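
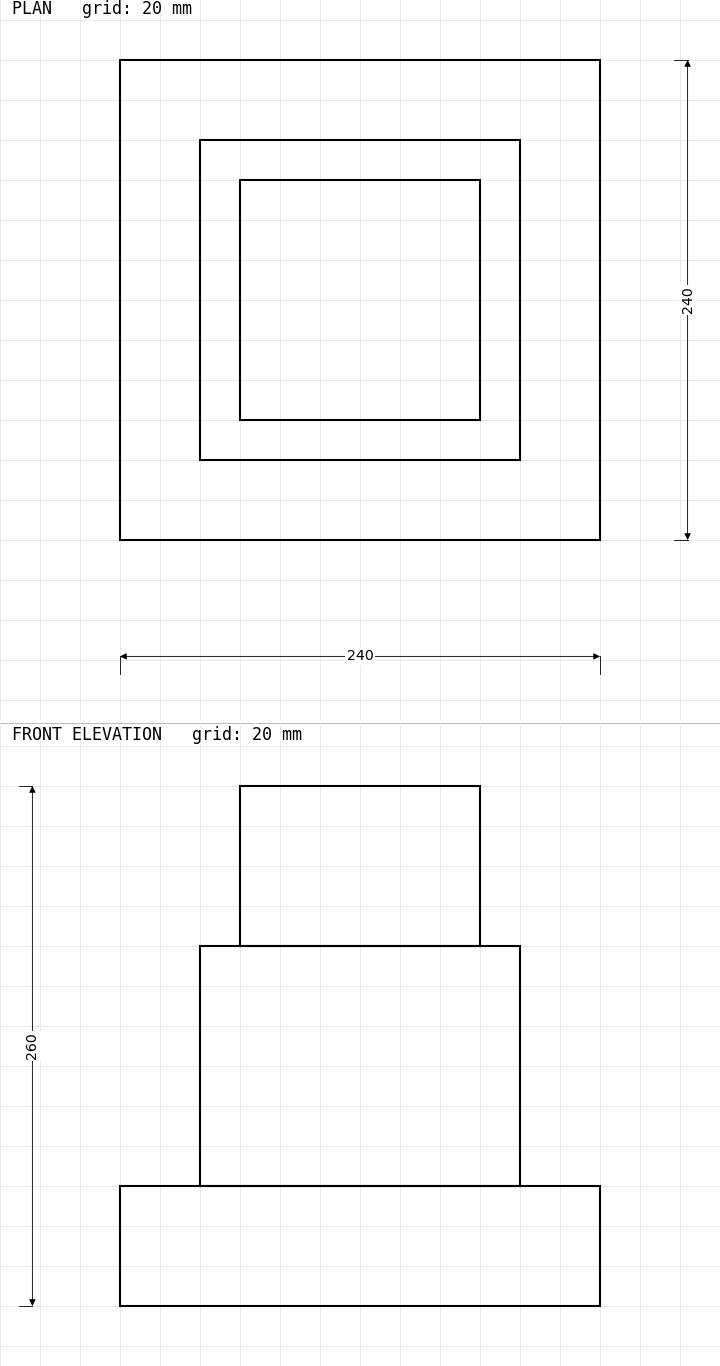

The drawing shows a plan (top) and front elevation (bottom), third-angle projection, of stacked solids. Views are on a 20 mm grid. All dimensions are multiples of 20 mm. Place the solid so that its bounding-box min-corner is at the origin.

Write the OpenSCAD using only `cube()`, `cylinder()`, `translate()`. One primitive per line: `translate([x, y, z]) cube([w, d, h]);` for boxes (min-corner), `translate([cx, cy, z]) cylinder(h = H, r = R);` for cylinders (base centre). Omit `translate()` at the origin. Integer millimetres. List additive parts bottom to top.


cube([240, 240, 60]);
translate([40, 40, 60]) cube([160, 160, 120]);
translate([60, 60, 180]) cube([120, 120, 80]);


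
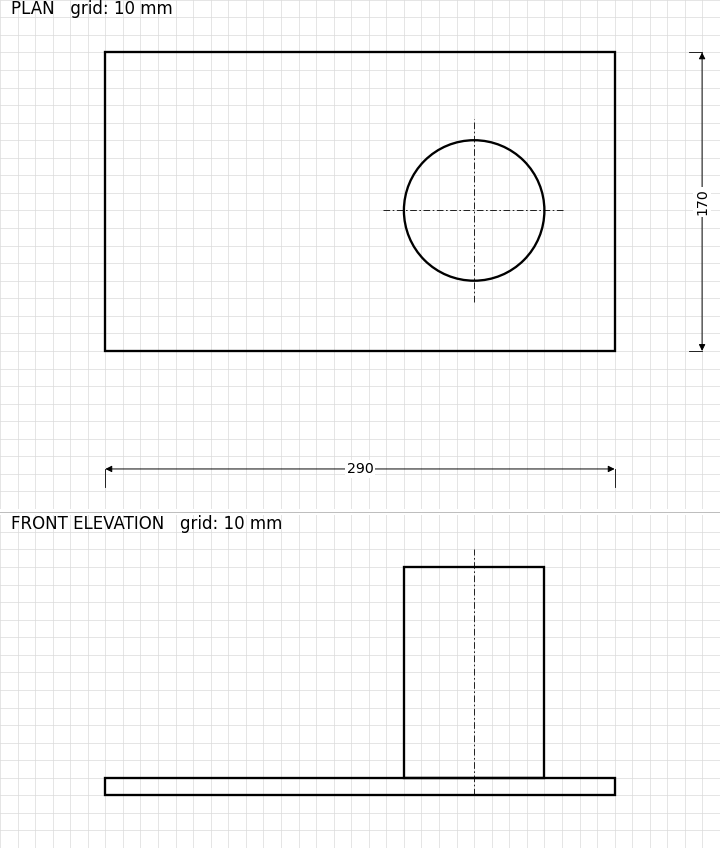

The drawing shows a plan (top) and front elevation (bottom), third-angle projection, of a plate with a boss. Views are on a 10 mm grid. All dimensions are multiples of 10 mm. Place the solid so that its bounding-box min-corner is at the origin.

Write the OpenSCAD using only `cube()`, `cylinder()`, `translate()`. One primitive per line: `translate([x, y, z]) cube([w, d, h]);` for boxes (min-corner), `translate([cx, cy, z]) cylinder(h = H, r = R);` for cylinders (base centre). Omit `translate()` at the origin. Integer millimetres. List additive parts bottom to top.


cube([290, 170, 10]);
translate([210, 80, 10]) cylinder(h = 120, r = 40);


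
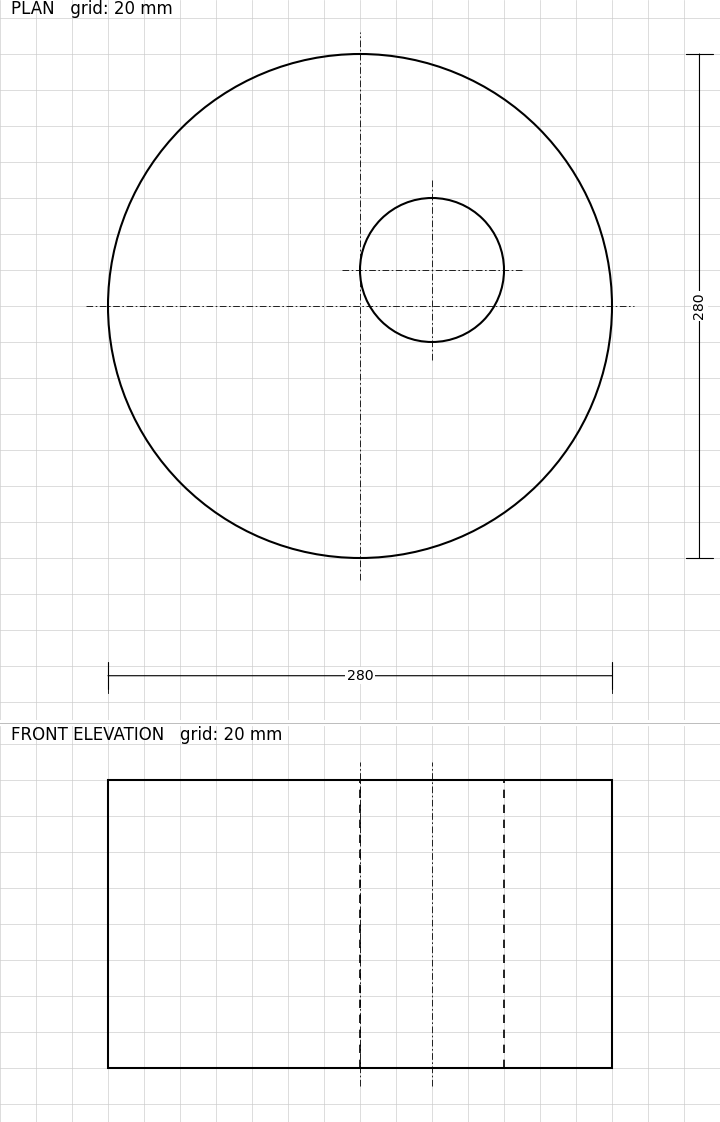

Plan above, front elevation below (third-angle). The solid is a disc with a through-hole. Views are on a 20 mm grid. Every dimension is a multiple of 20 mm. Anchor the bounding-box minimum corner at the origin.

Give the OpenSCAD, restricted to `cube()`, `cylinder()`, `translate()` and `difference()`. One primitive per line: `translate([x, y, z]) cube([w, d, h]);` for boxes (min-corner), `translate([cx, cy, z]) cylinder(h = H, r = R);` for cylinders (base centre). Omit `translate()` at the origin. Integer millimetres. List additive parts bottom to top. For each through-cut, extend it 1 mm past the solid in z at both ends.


difference() {
  translate([140, 140, 0]) cylinder(h = 160, r = 140);
  translate([180, 160, -1]) cylinder(h = 162, r = 40);
}


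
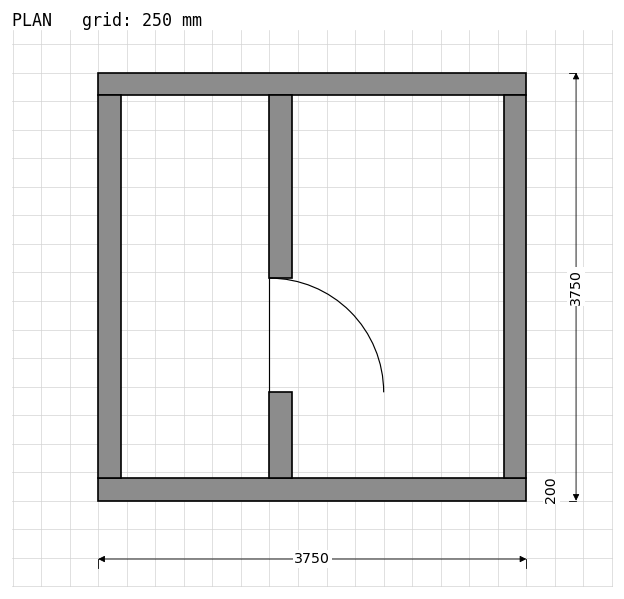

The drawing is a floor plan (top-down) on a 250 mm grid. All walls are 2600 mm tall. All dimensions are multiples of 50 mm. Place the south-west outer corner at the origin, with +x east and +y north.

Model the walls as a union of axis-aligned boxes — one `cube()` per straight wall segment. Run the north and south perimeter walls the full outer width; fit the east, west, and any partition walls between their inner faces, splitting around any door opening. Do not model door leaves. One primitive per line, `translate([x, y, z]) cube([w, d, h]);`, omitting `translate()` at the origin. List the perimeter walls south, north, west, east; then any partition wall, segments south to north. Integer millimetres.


cube([3750, 200, 2600]);
translate([0, 3550, 0]) cube([3750, 200, 2600]);
translate([0, 200, 0]) cube([200, 3350, 2600]);
translate([3550, 200, 0]) cube([200, 3350, 2600]);
translate([1500, 200, 0]) cube([200, 750, 2600]);
translate([1500, 1950, 0]) cube([200, 1600, 2600]);


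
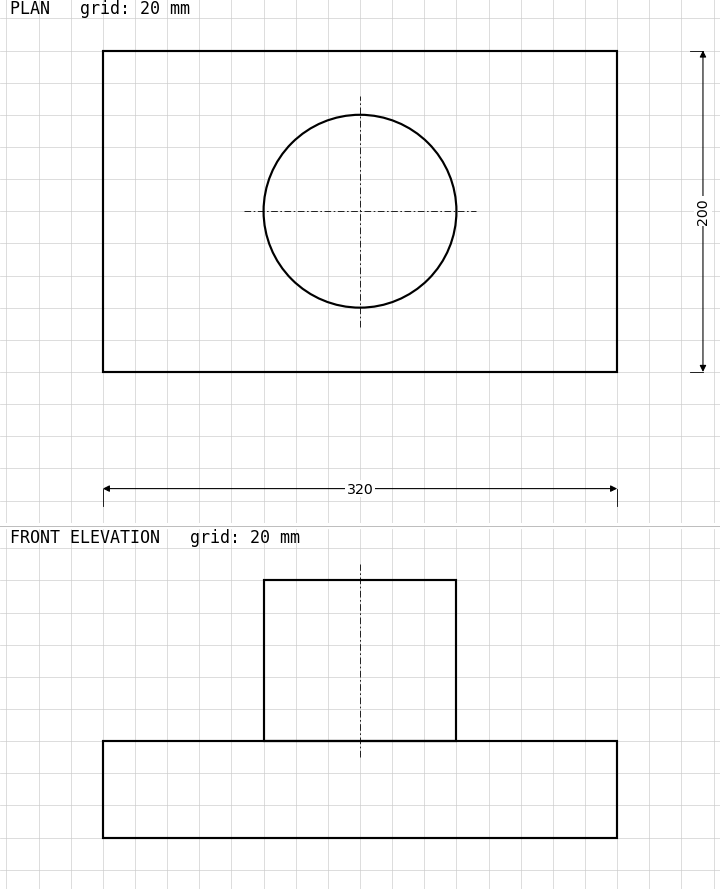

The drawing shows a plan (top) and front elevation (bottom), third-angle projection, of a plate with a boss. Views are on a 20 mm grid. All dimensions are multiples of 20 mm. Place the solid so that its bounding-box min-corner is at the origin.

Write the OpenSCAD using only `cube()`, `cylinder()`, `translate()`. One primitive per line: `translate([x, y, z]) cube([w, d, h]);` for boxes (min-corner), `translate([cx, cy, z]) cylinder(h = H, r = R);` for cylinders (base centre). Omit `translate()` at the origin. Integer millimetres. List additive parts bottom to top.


cube([320, 200, 60]);
translate([160, 100, 60]) cylinder(h = 100, r = 60);


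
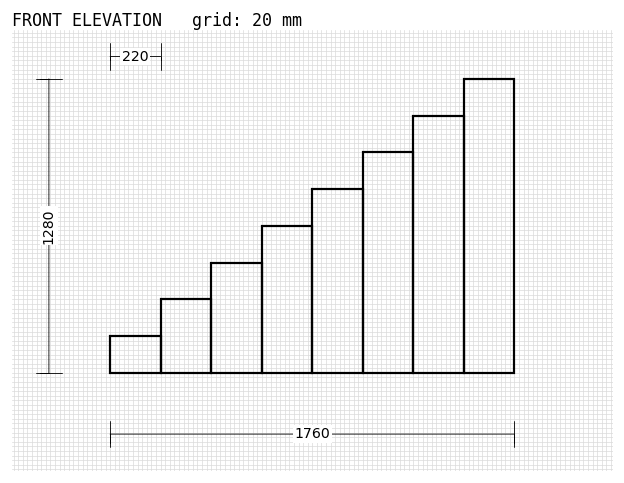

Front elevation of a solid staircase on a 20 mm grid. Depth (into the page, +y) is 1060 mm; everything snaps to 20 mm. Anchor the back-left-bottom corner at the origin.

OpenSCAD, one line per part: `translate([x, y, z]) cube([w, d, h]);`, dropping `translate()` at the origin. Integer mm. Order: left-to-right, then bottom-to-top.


cube([220, 1060, 160]);
translate([220, 0, 0]) cube([220, 1060, 320]);
translate([440, 0, 0]) cube([220, 1060, 480]);
translate([660, 0, 0]) cube([220, 1060, 640]);
translate([880, 0, 0]) cube([220, 1060, 800]);
translate([1100, 0, 0]) cube([220, 1060, 960]);
translate([1320, 0, 0]) cube([220, 1060, 1120]);
translate([1540, 0, 0]) cube([220, 1060, 1280]);


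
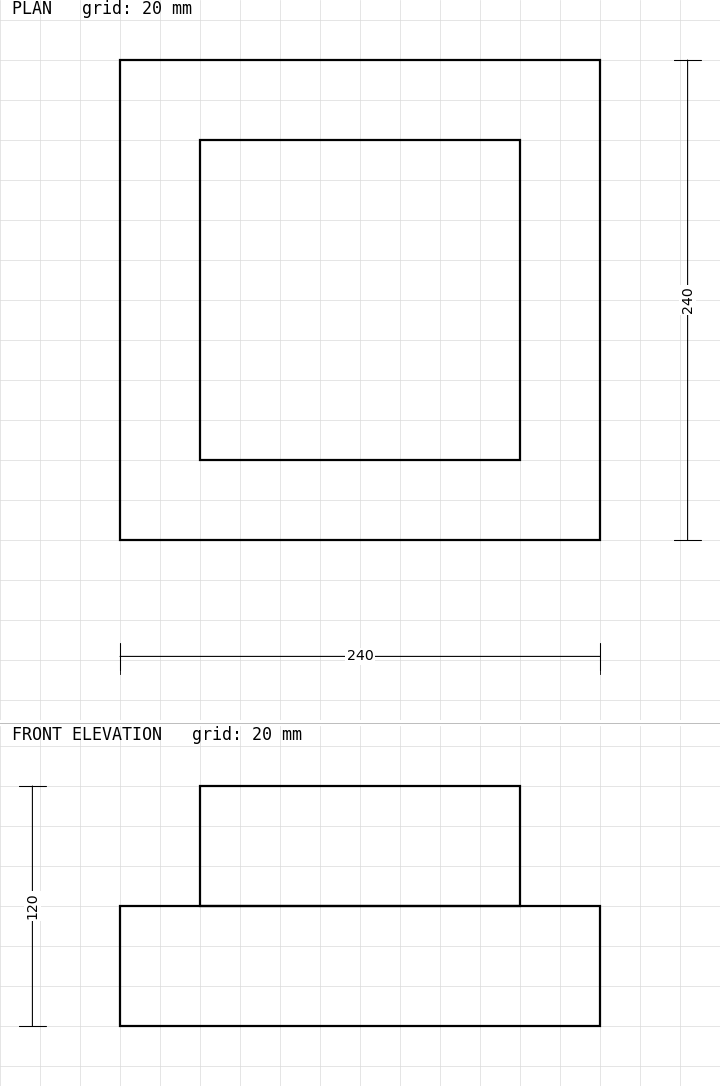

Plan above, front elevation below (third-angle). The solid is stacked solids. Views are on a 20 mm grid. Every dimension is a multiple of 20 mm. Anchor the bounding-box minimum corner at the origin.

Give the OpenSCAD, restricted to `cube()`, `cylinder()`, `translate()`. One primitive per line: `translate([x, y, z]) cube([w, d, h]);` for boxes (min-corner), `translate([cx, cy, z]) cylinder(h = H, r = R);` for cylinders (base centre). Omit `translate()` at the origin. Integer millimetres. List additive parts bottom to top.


cube([240, 240, 60]);
translate([40, 40, 60]) cube([160, 160, 60]);


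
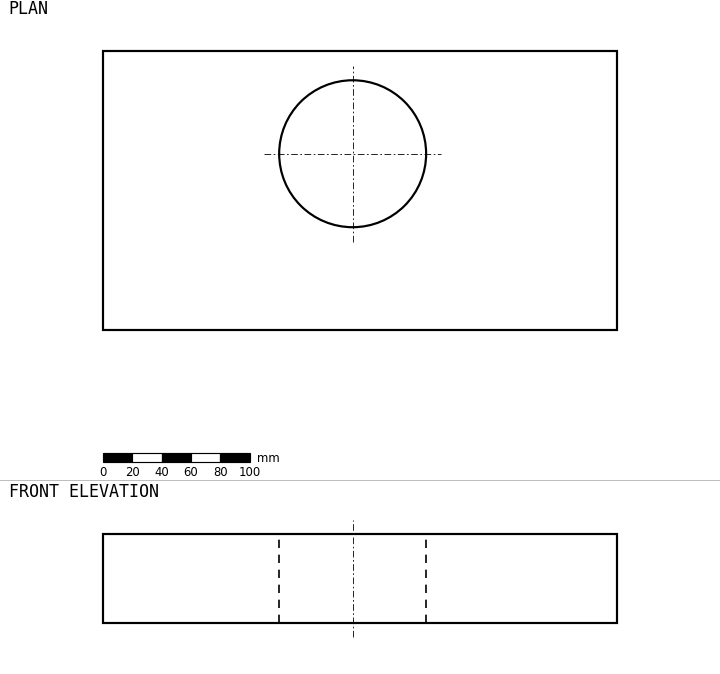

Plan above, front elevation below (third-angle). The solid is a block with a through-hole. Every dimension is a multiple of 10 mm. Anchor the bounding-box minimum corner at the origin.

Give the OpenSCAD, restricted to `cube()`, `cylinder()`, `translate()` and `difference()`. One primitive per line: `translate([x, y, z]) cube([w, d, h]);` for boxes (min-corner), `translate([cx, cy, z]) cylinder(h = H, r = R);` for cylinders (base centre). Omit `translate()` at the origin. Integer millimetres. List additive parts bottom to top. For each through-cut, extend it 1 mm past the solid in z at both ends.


difference() {
  cube([350, 190, 60]);
  translate([170, 120, -1]) cylinder(h = 62, r = 50);
}


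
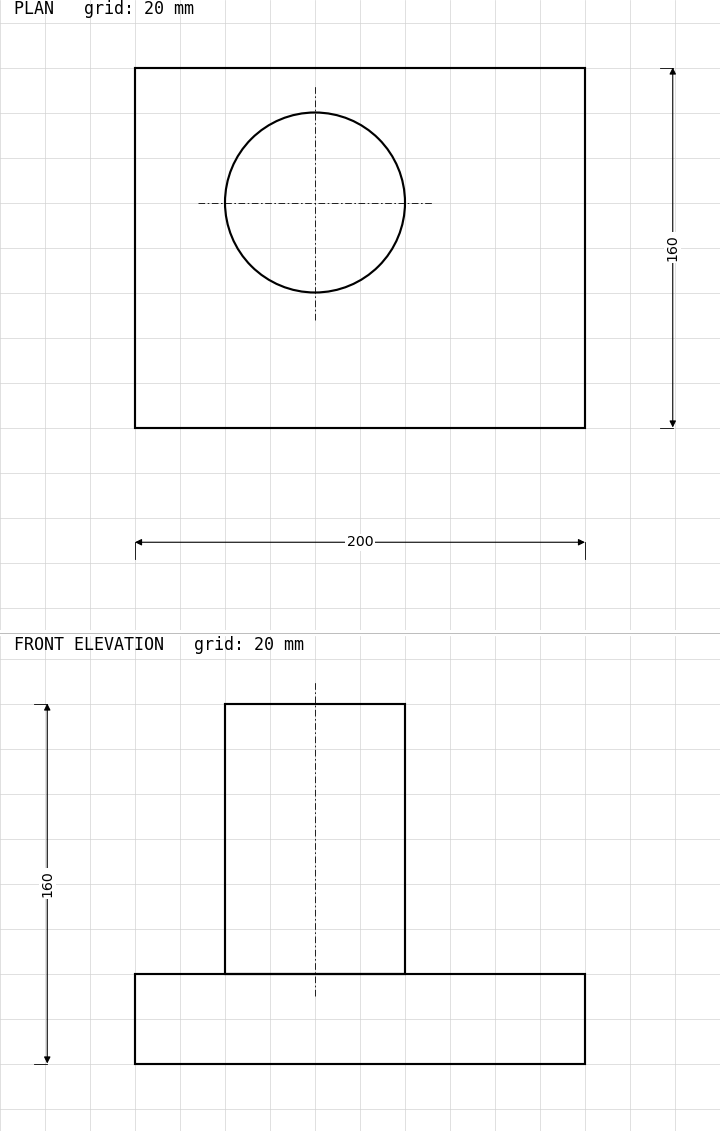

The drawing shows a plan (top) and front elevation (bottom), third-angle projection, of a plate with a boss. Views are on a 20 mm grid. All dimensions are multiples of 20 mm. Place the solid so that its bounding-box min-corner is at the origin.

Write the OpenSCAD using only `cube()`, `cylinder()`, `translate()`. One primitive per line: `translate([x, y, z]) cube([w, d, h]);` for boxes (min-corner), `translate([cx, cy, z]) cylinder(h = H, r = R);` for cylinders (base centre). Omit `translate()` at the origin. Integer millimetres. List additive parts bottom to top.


cube([200, 160, 40]);
translate([80, 100, 40]) cylinder(h = 120, r = 40);


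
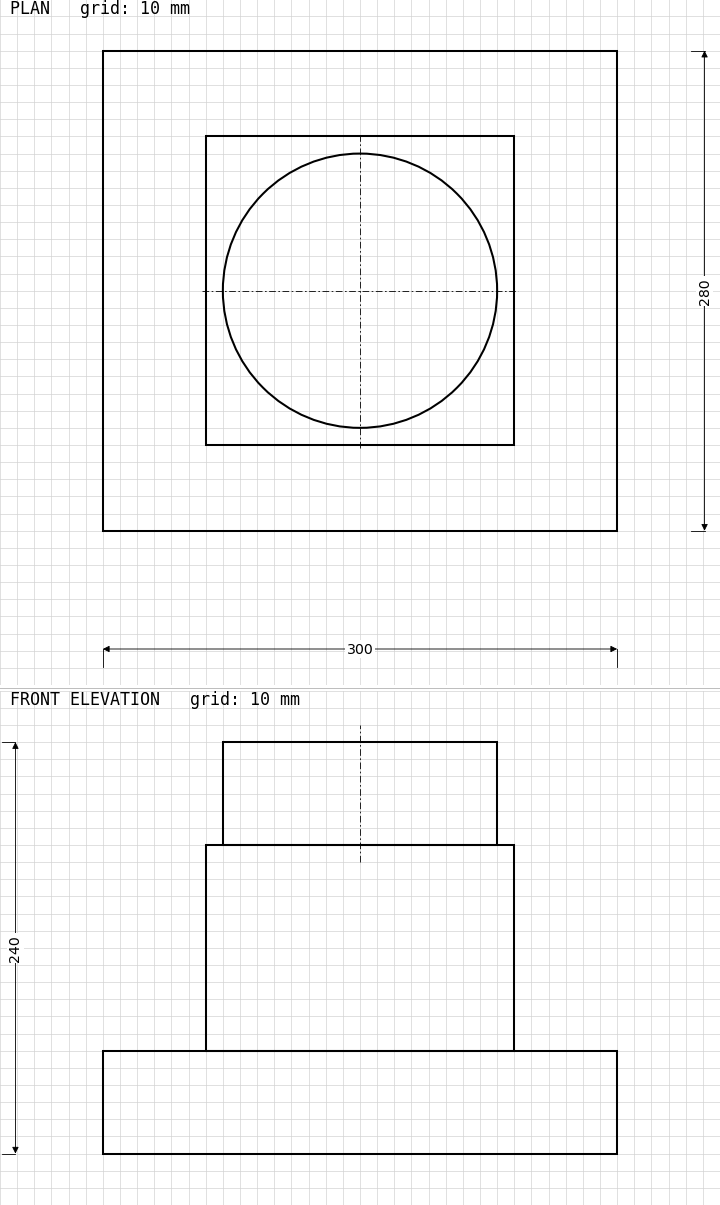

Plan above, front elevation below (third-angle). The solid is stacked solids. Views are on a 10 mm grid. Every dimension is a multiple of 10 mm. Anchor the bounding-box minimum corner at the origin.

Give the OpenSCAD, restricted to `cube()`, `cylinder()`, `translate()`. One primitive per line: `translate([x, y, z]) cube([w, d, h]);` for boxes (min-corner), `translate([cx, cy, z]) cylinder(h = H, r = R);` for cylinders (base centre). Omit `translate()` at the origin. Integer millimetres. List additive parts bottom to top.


cube([300, 280, 60]);
translate([60, 50, 60]) cube([180, 180, 120]);
translate([150, 140, 180]) cylinder(h = 60, r = 80);


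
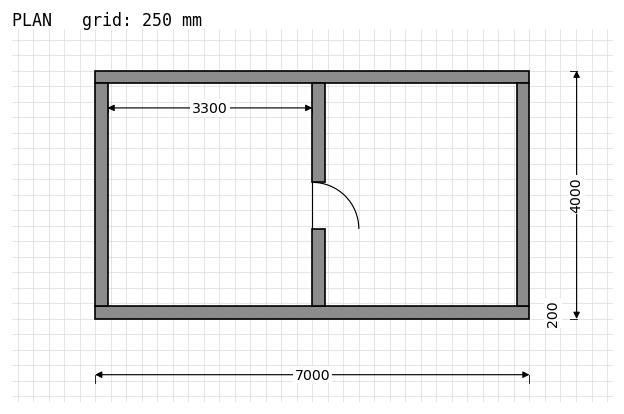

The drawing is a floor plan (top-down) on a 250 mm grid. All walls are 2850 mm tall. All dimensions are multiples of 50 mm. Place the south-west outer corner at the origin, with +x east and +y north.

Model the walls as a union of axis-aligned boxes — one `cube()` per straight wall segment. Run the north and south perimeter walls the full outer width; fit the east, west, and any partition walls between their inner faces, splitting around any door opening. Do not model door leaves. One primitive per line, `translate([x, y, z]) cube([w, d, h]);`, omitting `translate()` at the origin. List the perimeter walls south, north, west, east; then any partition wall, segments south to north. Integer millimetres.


cube([7000, 200, 2850]);
translate([0, 3800, 0]) cube([7000, 200, 2850]);
translate([0, 200, 0]) cube([200, 3600, 2850]);
translate([6800, 200, 0]) cube([200, 3600, 2850]);
translate([3500, 200, 0]) cube([200, 1250, 2850]);
translate([3500, 2200, 0]) cube([200, 1600, 2850]);


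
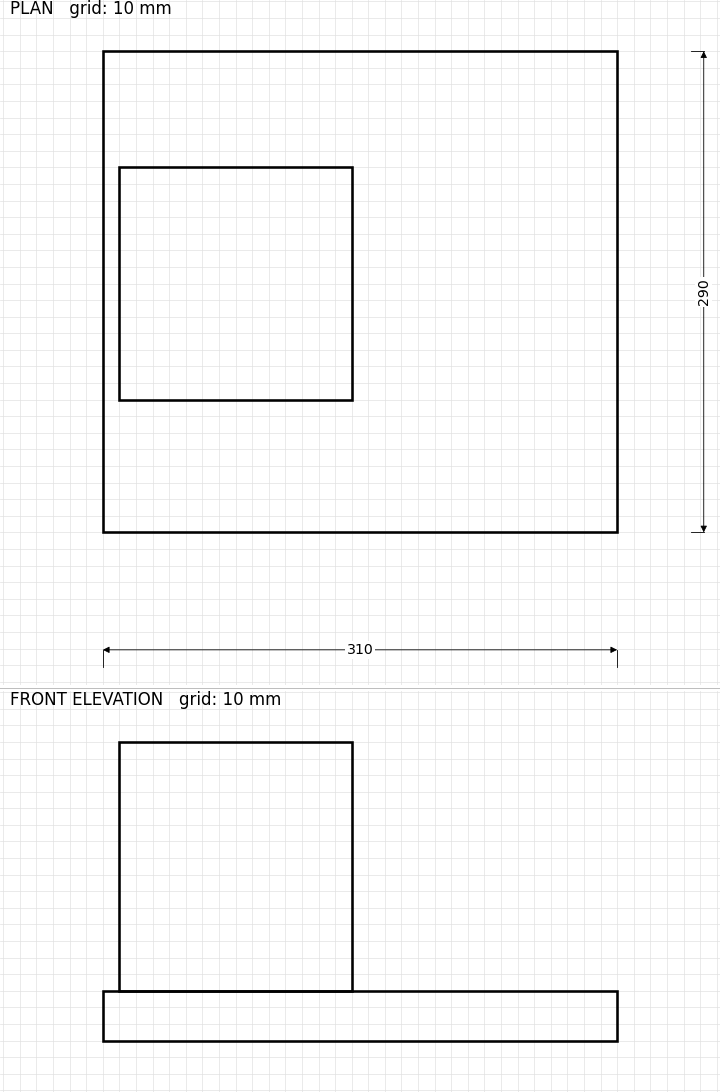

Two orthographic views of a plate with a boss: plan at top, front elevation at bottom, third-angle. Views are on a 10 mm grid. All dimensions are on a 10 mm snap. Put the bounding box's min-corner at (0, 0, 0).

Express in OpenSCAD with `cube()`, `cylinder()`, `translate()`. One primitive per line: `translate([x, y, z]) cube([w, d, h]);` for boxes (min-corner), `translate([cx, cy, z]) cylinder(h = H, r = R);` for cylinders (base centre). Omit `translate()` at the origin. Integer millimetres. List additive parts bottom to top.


cube([310, 290, 30]);
translate([10, 80, 30]) cube([140, 140, 150]);


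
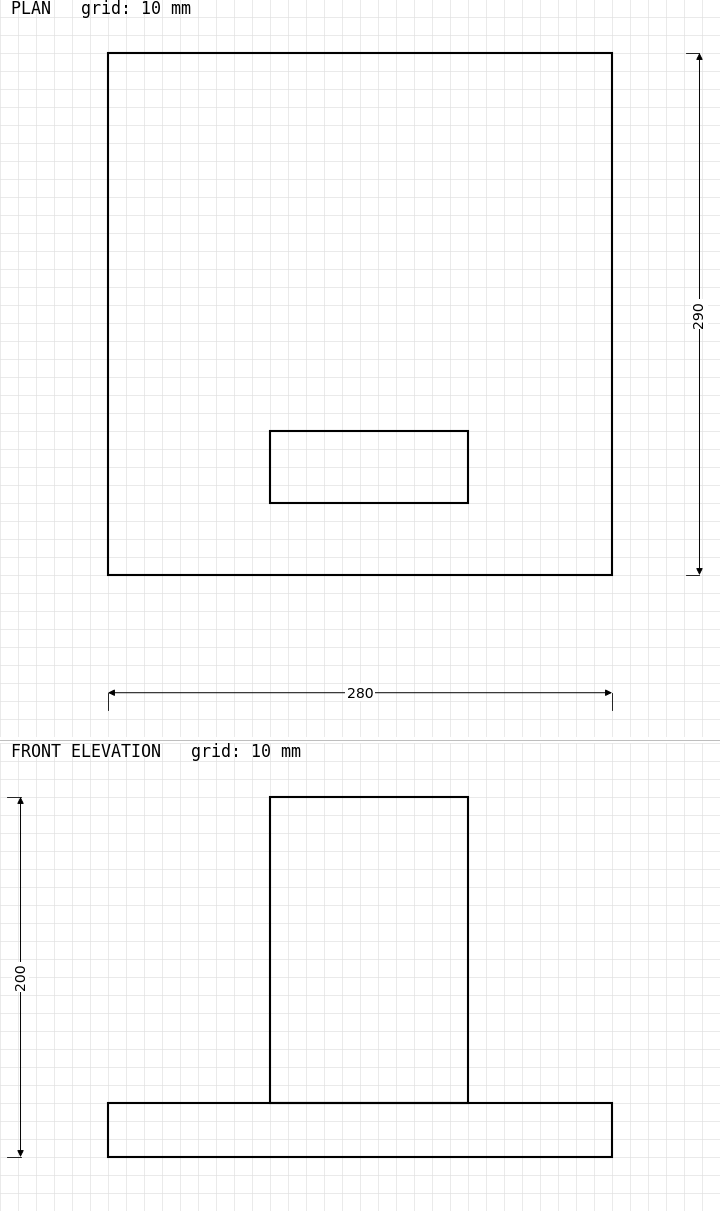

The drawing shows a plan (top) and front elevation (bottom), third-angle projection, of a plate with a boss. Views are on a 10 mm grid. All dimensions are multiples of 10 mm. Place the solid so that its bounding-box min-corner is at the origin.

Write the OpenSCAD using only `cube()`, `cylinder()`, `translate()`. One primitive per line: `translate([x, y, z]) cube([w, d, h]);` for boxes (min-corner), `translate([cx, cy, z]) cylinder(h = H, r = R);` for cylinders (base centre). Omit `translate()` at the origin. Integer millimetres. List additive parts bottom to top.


cube([280, 290, 30]);
translate([90, 40, 30]) cube([110, 40, 170]);


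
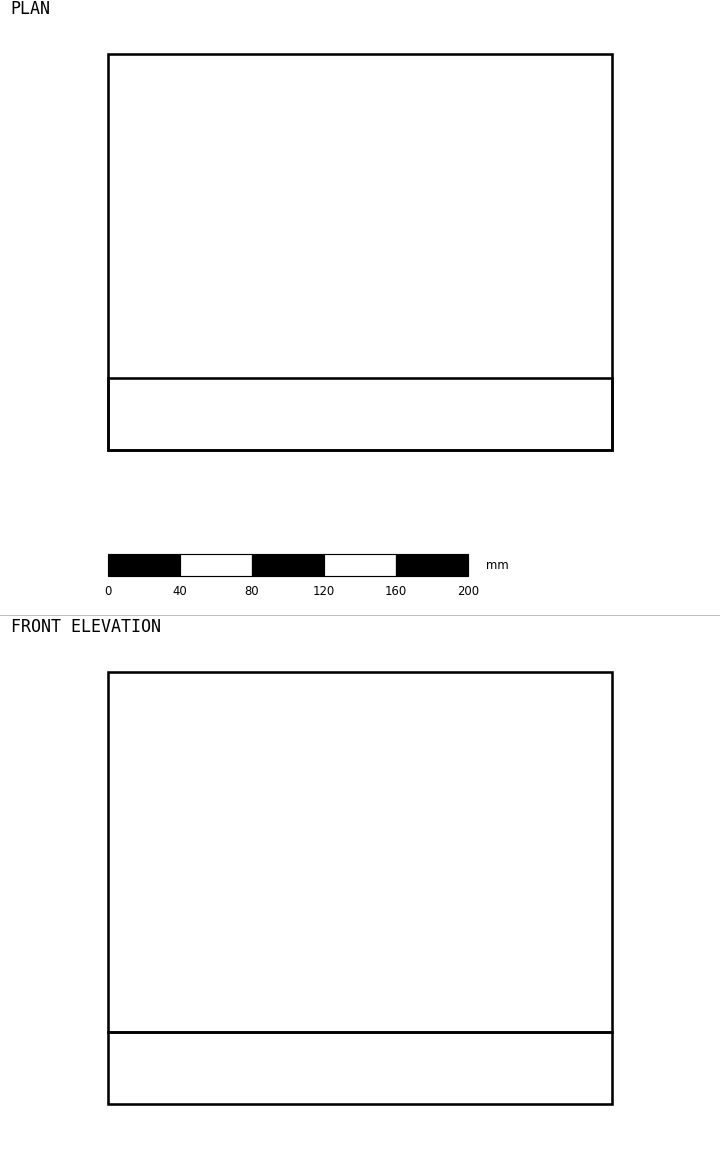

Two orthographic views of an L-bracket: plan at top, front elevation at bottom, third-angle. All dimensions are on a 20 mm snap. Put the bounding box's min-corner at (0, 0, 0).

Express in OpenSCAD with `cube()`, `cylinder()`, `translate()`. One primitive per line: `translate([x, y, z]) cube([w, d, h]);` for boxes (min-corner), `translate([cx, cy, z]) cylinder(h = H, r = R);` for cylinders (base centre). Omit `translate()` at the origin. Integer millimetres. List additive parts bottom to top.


cube([280, 220, 40]);
translate([0, 0, 40]) cube([280, 40, 200]);


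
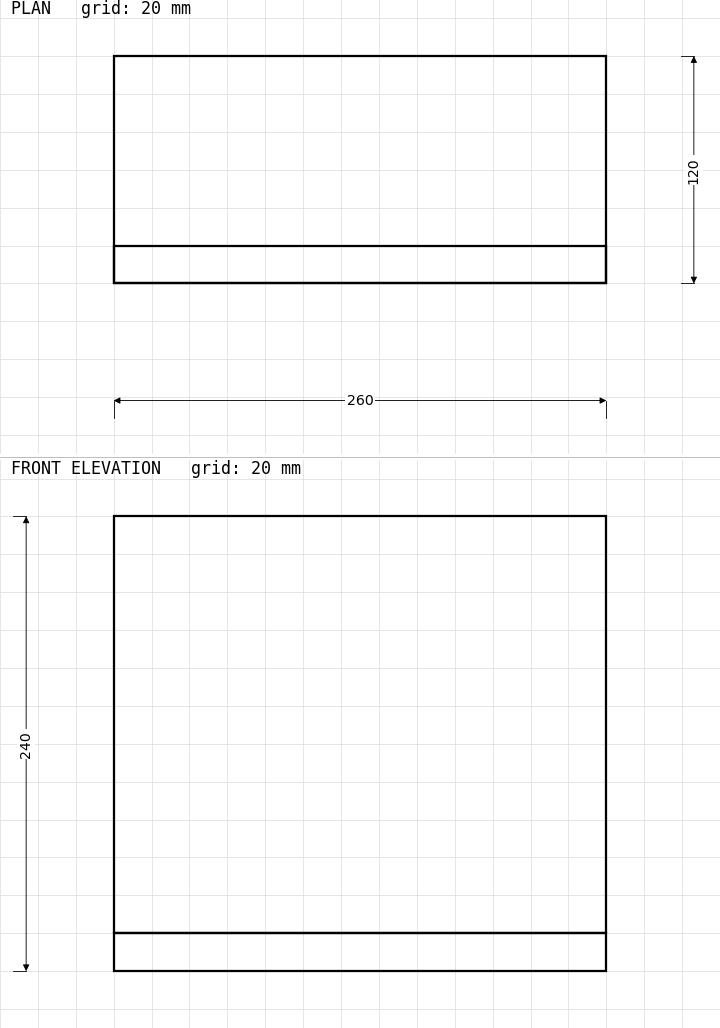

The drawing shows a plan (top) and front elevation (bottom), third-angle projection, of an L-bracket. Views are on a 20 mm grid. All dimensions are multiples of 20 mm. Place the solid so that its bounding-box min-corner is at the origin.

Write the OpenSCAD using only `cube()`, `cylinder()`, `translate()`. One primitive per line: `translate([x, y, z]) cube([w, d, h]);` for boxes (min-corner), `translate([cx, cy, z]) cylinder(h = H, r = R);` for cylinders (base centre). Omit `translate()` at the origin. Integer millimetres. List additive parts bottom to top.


cube([260, 120, 20]);
translate([0, 0, 20]) cube([260, 20, 220]);


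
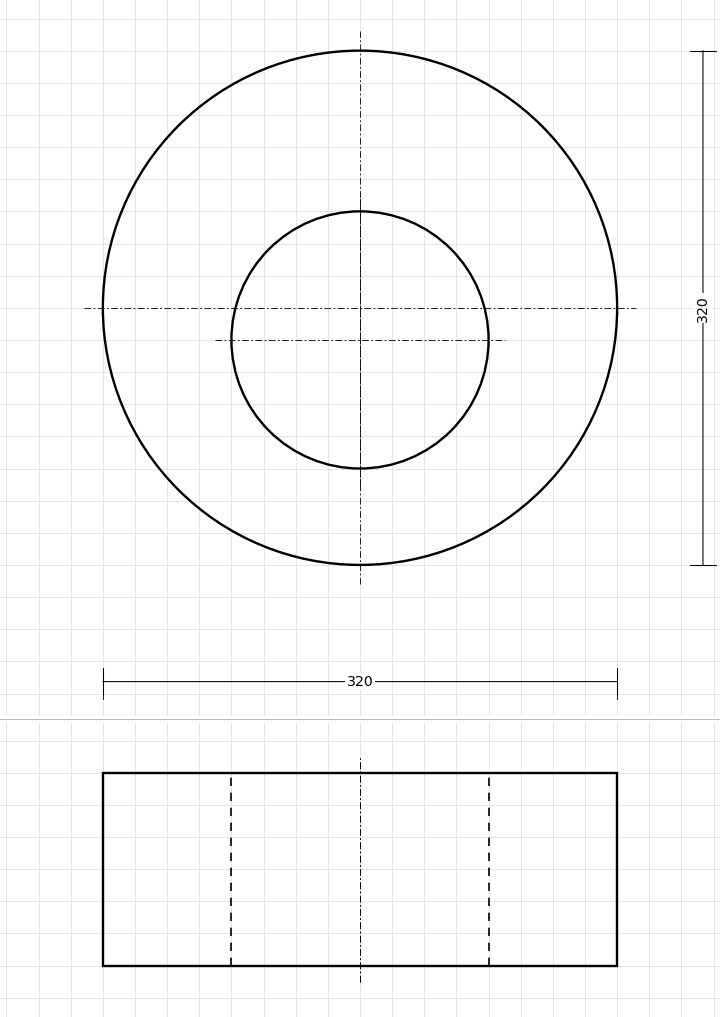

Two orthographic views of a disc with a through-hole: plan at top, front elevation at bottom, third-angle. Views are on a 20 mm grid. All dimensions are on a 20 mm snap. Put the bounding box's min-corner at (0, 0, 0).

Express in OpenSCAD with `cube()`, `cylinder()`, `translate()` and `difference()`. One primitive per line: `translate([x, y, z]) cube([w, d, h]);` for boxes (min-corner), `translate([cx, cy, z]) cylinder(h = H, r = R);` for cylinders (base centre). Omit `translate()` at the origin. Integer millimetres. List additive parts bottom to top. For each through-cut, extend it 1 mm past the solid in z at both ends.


difference() {
  translate([160, 160, 0]) cylinder(h = 120, r = 160);
  translate([160, 140, -1]) cylinder(h = 122, r = 80);
}


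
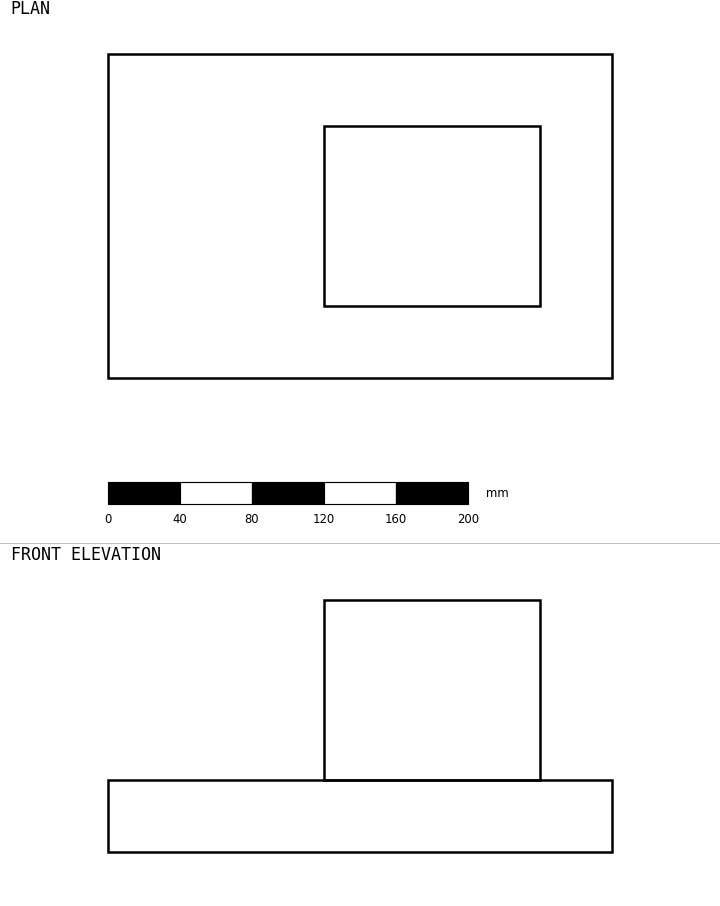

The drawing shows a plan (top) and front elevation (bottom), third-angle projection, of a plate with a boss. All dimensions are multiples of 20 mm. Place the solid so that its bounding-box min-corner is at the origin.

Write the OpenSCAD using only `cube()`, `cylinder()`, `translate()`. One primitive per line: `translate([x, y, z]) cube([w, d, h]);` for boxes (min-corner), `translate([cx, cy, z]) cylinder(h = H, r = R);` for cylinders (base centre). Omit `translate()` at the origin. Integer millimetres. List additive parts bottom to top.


cube([280, 180, 40]);
translate([120, 40, 40]) cube([120, 100, 100]);


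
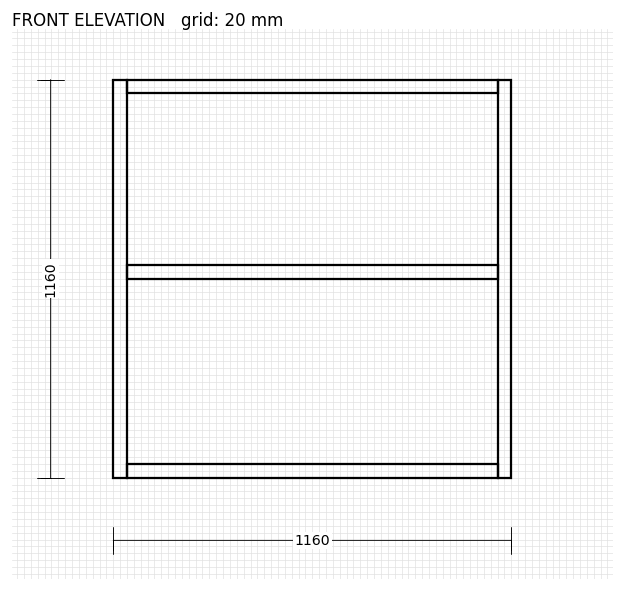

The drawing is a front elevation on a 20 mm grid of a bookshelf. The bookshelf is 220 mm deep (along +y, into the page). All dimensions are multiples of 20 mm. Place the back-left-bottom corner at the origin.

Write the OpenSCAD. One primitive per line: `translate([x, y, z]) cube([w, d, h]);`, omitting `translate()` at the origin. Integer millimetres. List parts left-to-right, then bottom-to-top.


cube([40, 220, 1160]);
translate([40, 0, 0]) cube([1080, 220, 40]);
translate([40, 0, 580]) cube([1080, 220, 40]);
translate([40, 0, 1120]) cube([1080, 220, 40]);
translate([1120, 0, 0]) cube([40, 220, 1160]);


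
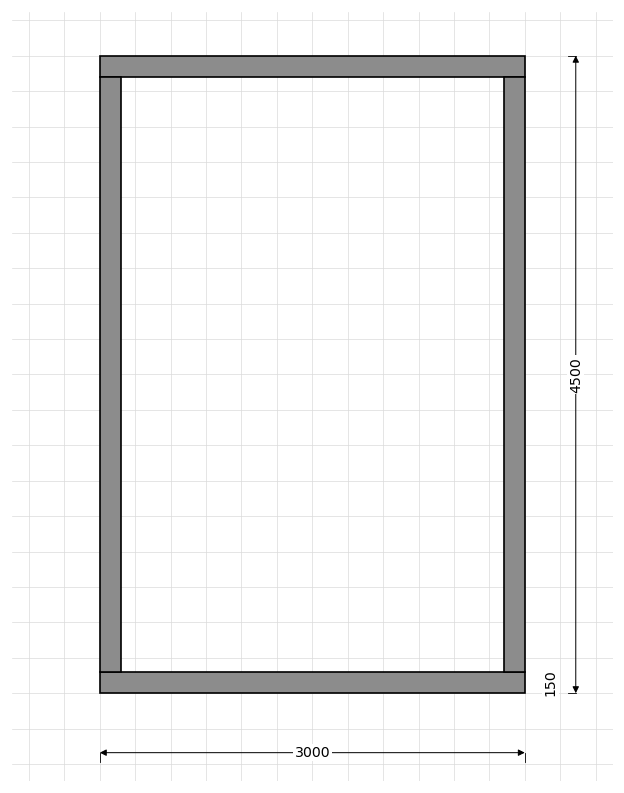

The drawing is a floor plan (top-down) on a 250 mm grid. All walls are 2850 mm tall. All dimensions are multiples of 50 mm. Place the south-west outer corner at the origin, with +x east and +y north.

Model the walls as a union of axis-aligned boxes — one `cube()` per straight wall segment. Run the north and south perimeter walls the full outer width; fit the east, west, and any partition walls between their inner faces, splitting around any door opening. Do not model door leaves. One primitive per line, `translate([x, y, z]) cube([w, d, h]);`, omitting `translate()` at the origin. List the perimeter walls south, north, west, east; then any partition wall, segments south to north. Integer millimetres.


cube([3000, 150, 2850]);
translate([0, 4350, 0]) cube([3000, 150, 2850]);
translate([0, 150, 0]) cube([150, 4200, 2850]);
translate([2850, 150, 0]) cube([150, 4200, 2850]);


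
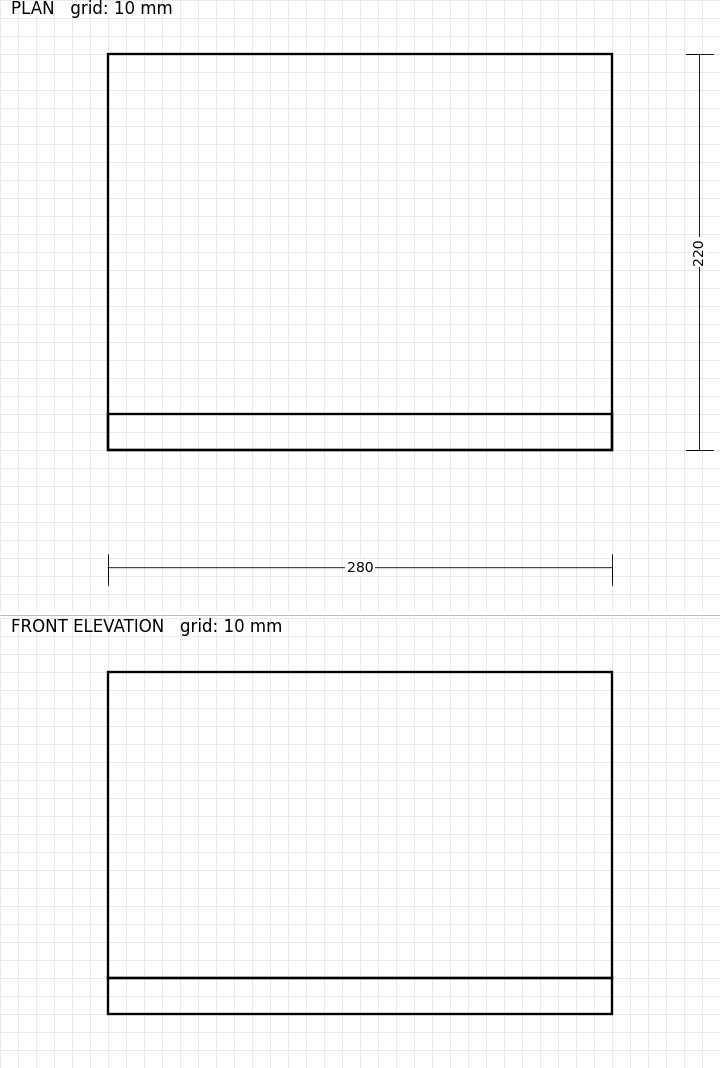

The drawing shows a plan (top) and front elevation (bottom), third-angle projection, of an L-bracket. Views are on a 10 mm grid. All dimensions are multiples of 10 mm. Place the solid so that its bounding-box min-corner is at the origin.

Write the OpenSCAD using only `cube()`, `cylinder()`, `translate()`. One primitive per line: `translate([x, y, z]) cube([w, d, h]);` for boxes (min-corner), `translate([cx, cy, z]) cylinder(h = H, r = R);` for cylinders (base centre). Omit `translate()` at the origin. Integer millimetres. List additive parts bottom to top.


cube([280, 220, 20]);
translate([0, 0, 20]) cube([280, 20, 170]);


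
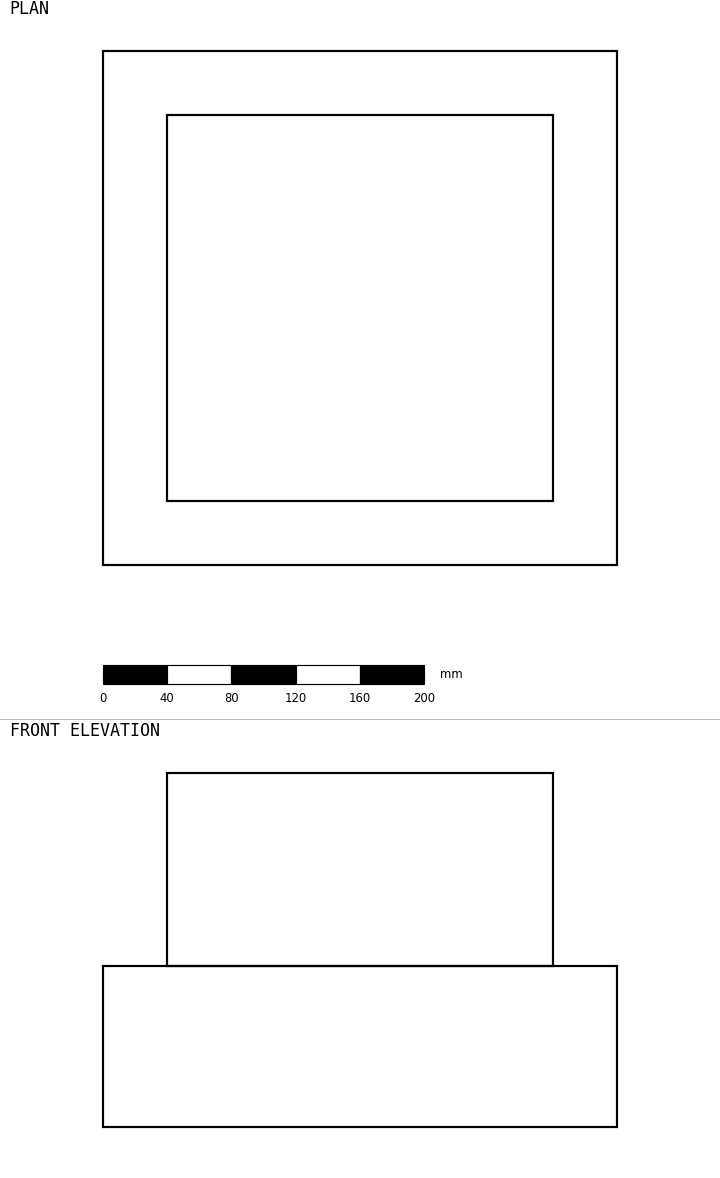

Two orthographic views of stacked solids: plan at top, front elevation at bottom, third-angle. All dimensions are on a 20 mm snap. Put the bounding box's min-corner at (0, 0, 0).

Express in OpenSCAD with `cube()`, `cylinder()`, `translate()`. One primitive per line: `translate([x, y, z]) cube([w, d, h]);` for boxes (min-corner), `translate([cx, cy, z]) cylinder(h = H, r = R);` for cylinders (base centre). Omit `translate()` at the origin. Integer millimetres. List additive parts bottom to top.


cube([320, 320, 100]);
translate([40, 40, 100]) cube([240, 240, 120]);


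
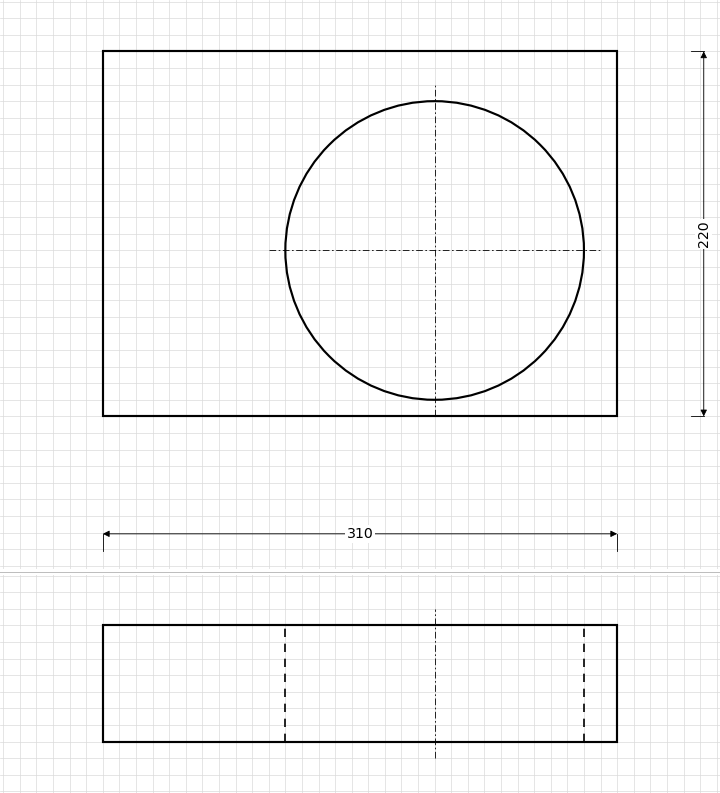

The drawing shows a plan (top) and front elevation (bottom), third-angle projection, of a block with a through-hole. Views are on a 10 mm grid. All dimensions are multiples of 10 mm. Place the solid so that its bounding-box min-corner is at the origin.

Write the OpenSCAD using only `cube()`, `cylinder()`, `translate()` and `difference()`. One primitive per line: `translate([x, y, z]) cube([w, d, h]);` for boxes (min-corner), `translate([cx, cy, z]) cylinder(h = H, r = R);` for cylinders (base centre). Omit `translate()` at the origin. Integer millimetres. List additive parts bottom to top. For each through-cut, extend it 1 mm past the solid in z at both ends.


difference() {
  cube([310, 220, 70]);
  translate([200, 100, -1]) cylinder(h = 72, r = 90);
}


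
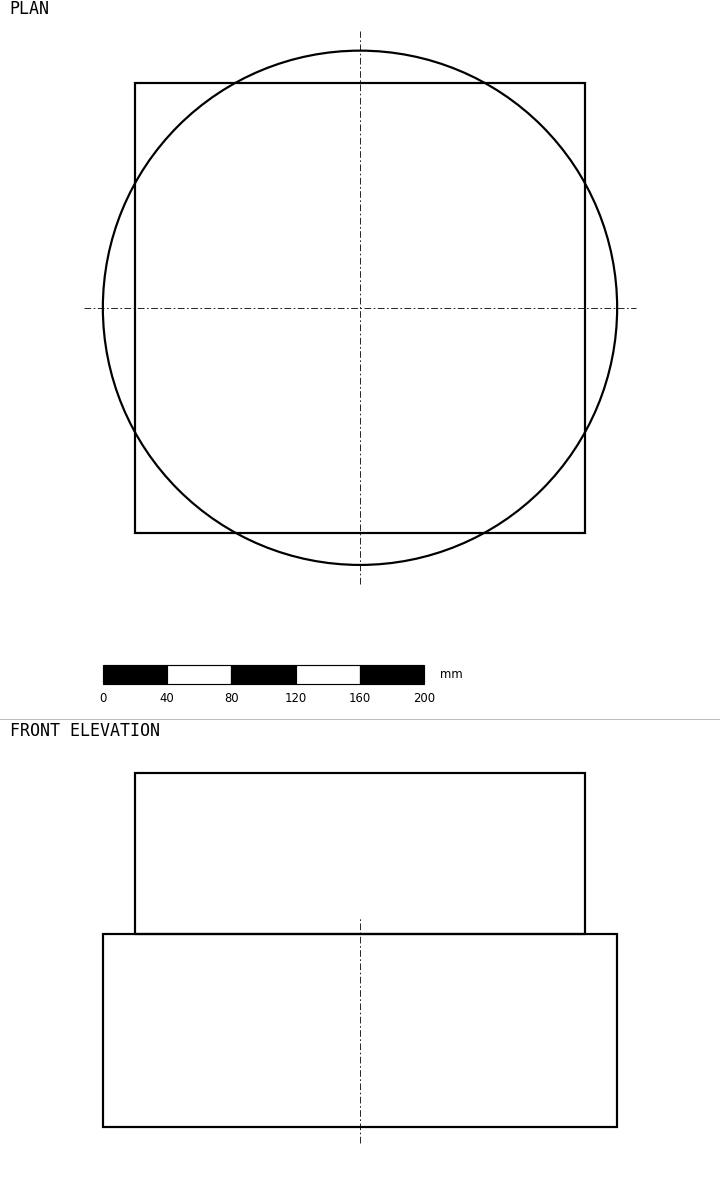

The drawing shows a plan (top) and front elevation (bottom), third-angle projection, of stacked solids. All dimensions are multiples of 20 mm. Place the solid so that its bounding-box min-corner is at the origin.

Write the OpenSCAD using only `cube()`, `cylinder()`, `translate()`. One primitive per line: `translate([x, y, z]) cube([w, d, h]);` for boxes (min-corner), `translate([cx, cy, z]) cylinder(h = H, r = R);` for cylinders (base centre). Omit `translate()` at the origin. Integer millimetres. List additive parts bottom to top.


translate([160, 160, 0]) cylinder(h = 120, r = 160);
translate([20, 20, 120]) cube([280, 280, 100]);


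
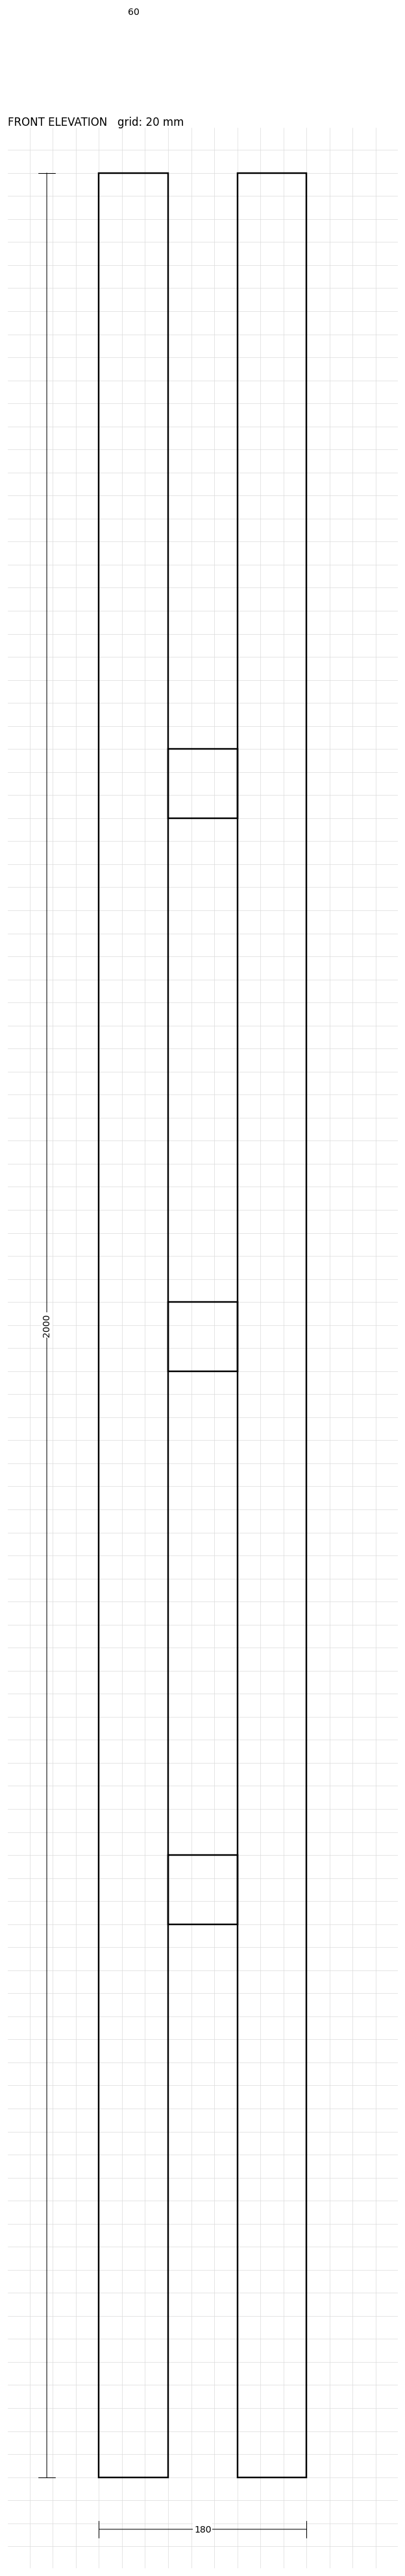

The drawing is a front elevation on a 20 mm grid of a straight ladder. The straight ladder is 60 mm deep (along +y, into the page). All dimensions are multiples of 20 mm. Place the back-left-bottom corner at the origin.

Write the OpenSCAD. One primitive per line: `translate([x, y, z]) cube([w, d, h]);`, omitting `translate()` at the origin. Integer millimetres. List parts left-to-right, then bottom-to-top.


cube([60, 60, 2000]);
translate([60, 0, 480]) cube([60, 60, 60]);
translate([60, 0, 960]) cube([60, 60, 60]);
translate([60, 0, 1440]) cube([60, 60, 60]);
translate([120, 0, 0]) cube([60, 60, 2000]);


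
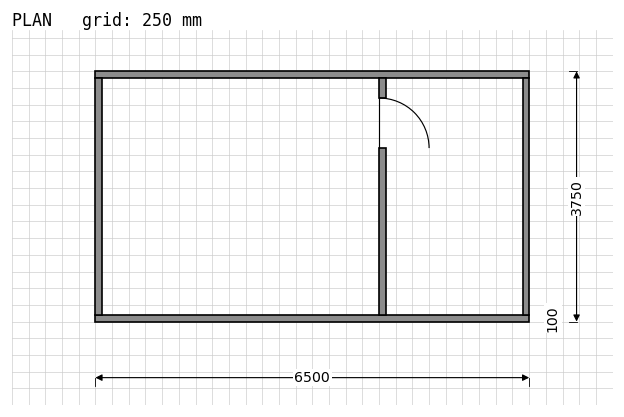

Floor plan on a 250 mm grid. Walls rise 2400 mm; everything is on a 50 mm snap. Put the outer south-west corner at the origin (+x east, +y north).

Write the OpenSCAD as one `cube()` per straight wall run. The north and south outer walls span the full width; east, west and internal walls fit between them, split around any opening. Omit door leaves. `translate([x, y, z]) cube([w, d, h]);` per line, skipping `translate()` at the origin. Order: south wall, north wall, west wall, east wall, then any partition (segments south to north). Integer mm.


cube([6500, 100, 2400]);
translate([0, 3650, 0]) cube([6500, 100, 2400]);
translate([0, 100, 0]) cube([100, 3550, 2400]);
translate([6400, 100, 0]) cube([100, 3550, 2400]);
translate([4250, 100, 0]) cube([100, 2500, 2400]);
translate([4250, 3350, 0]) cube([100, 300, 2400]);


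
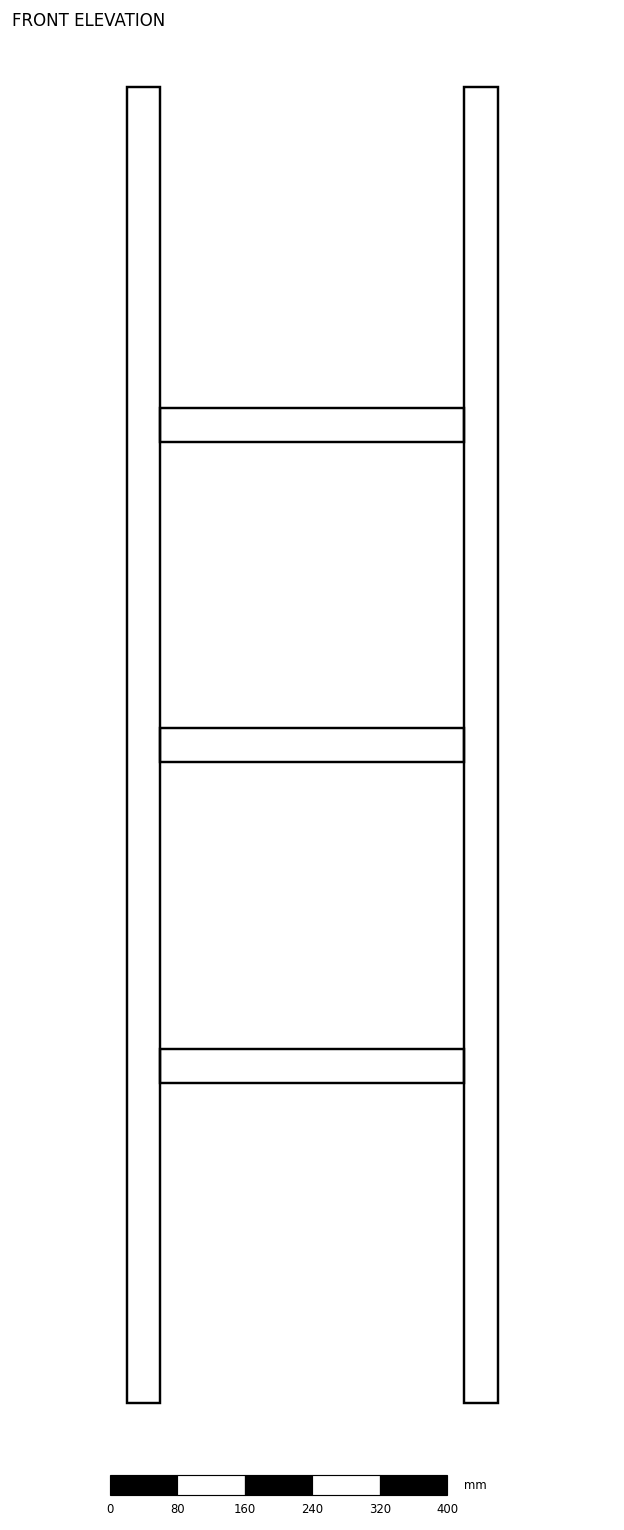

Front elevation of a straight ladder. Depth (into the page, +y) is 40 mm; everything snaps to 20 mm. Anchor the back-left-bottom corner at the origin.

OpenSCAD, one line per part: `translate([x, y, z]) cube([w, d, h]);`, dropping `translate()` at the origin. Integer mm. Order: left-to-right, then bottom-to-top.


cube([40, 40, 1560]);
translate([40, 0, 380]) cube([360, 40, 40]);
translate([40, 0, 760]) cube([360, 40, 40]);
translate([40, 0, 1140]) cube([360, 40, 40]);
translate([400, 0, 0]) cube([40, 40, 1560]);


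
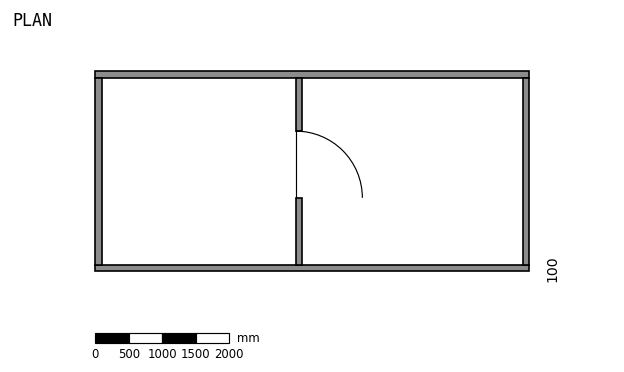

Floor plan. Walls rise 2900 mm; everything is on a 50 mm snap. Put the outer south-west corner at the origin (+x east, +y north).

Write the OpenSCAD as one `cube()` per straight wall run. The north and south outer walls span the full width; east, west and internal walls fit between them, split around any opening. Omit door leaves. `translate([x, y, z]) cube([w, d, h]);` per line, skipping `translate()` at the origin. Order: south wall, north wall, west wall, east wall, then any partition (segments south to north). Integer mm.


cube([6500, 100, 2900]);
translate([0, 2900, 0]) cube([6500, 100, 2900]);
translate([0, 100, 0]) cube([100, 2800, 2900]);
translate([6400, 100, 0]) cube([100, 2800, 2900]);
translate([3000, 100, 0]) cube([100, 1000, 2900]);
translate([3000, 2100, 0]) cube([100, 800, 2900]);


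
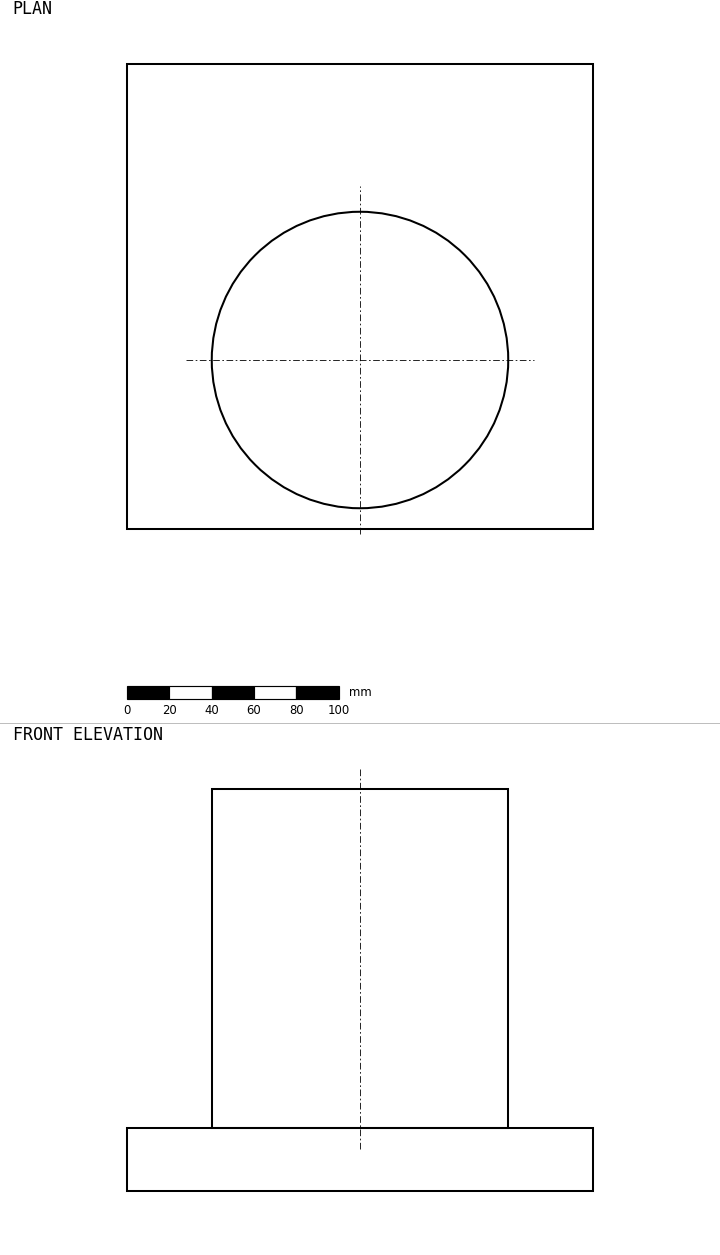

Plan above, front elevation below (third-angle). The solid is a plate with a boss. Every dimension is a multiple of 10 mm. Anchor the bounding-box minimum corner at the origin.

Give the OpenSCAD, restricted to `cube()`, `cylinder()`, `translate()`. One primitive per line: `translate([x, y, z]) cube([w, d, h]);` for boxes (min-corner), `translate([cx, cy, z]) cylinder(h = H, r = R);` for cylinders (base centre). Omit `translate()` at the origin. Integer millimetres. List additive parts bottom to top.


cube([220, 220, 30]);
translate([110, 80, 30]) cylinder(h = 160, r = 70);


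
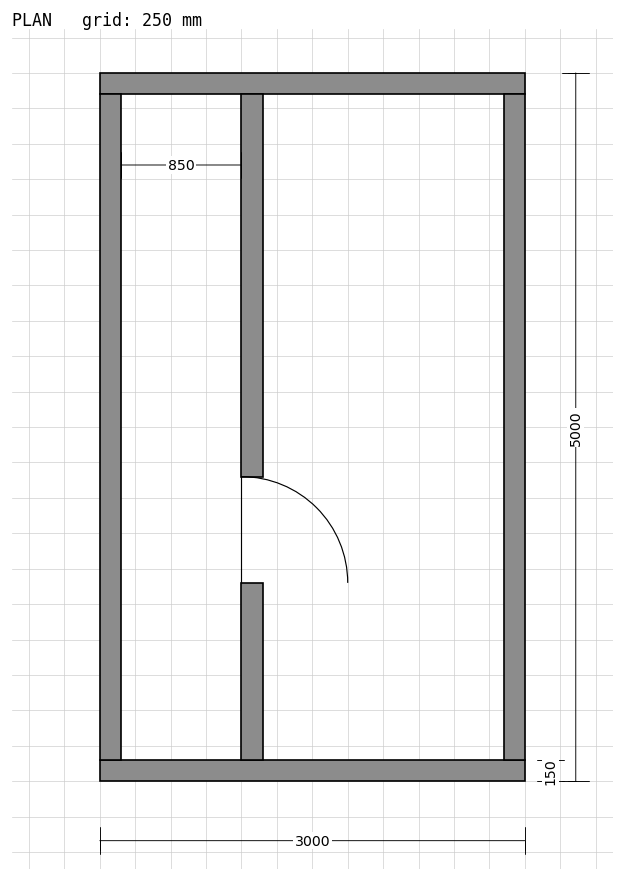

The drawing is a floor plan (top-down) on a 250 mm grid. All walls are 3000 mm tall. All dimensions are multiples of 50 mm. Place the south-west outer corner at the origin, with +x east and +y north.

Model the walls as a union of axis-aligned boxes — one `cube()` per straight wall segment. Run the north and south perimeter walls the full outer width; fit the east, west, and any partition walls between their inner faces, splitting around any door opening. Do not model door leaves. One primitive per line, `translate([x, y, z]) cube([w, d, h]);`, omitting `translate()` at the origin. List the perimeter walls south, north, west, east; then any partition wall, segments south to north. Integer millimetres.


cube([3000, 150, 3000]);
translate([0, 4850, 0]) cube([3000, 150, 3000]);
translate([0, 150, 0]) cube([150, 4700, 3000]);
translate([2850, 150, 0]) cube([150, 4700, 3000]);
translate([1000, 150, 0]) cube([150, 1250, 3000]);
translate([1000, 2150, 0]) cube([150, 2700, 3000]);


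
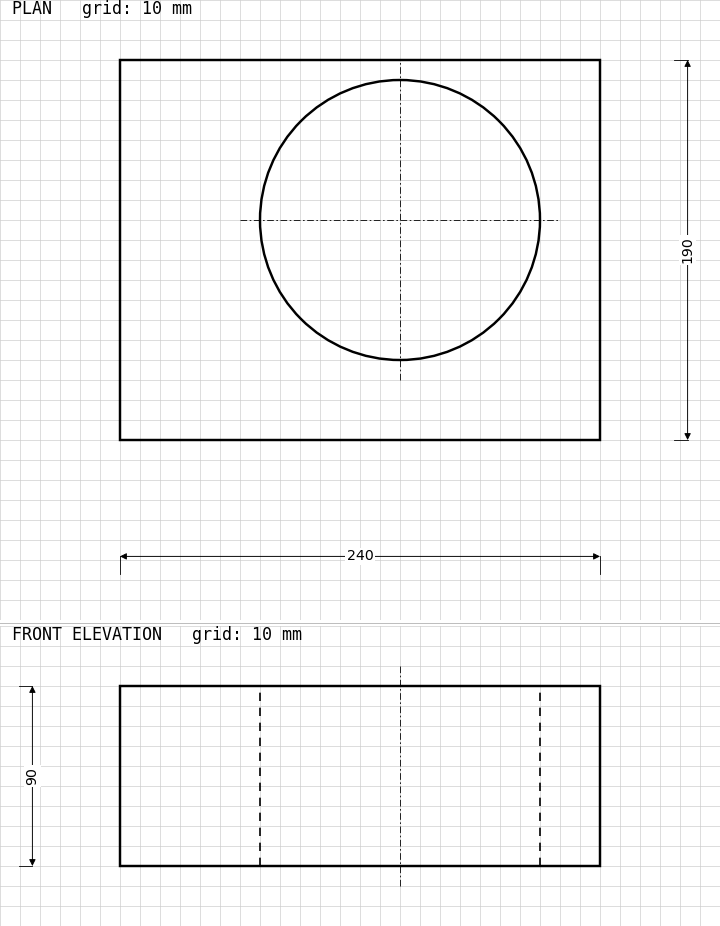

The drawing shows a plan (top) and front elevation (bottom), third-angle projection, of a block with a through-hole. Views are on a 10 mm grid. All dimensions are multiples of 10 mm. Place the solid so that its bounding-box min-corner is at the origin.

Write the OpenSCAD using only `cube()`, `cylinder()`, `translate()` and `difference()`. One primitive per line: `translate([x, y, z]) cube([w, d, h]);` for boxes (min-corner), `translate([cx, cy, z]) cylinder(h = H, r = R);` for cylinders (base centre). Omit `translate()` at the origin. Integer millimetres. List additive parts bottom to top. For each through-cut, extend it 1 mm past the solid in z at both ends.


difference() {
  cube([240, 190, 90]);
  translate([140, 110, -1]) cylinder(h = 92, r = 70);
}


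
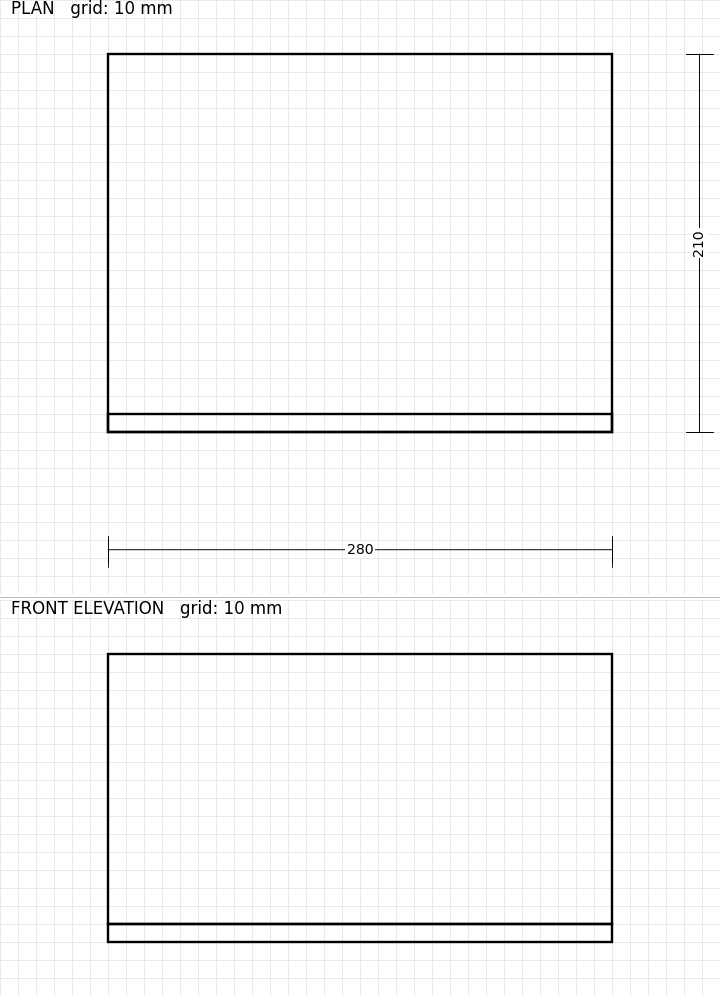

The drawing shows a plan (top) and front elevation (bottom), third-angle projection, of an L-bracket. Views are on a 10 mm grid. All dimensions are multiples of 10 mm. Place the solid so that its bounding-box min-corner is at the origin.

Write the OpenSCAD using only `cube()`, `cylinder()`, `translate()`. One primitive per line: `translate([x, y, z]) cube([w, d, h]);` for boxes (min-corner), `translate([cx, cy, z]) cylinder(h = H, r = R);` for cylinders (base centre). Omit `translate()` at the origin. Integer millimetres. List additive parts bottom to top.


cube([280, 210, 10]);
translate([0, 0, 10]) cube([280, 10, 150]);


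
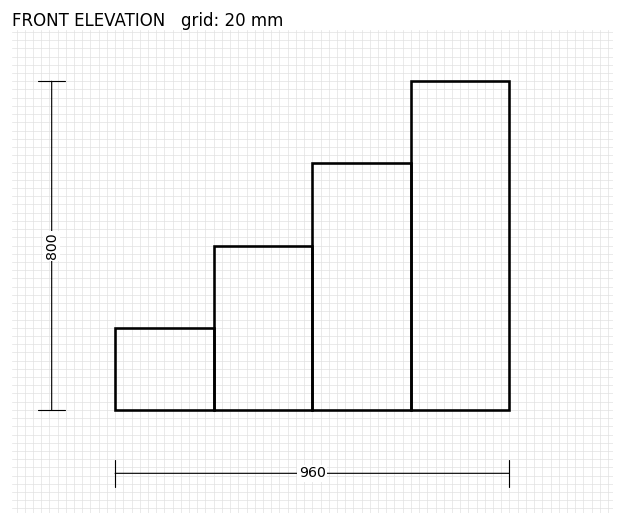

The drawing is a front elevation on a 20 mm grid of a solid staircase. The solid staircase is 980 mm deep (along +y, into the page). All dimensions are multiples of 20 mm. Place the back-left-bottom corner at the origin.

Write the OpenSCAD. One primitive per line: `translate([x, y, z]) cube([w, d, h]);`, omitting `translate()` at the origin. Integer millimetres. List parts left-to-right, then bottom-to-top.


cube([240, 980, 200]);
translate([240, 0, 0]) cube([240, 980, 400]);
translate([480, 0, 0]) cube([240, 980, 600]);
translate([720, 0, 0]) cube([240, 980, 800]);


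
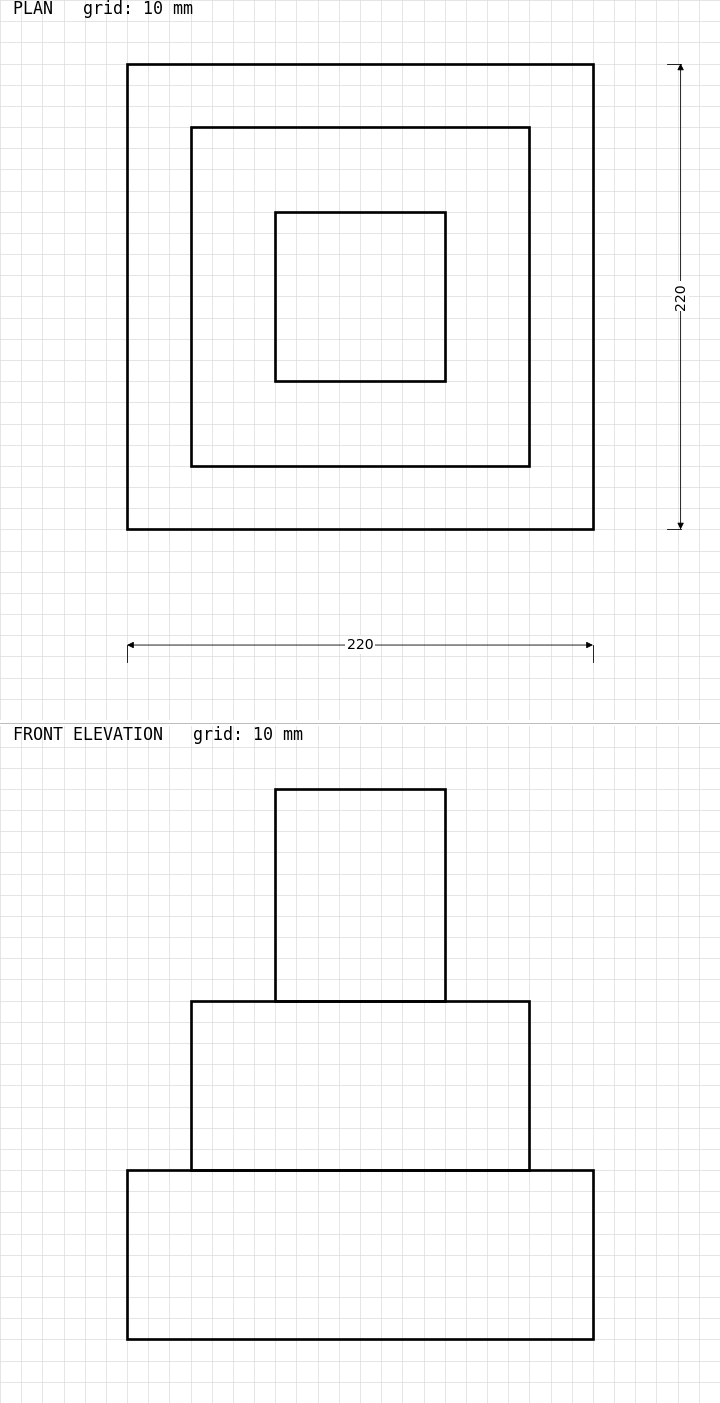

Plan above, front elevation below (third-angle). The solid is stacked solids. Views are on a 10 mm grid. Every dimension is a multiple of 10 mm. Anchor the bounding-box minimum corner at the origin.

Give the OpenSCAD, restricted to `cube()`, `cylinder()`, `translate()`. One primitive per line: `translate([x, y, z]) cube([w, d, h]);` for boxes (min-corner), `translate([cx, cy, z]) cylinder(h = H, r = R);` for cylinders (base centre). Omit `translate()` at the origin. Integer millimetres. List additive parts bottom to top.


cube([220, 220, 80]);
translate([30, 30, 80]) cube([160, 160, 80]);
translate([70, 70, 160]) cube([80, 80, 100]);


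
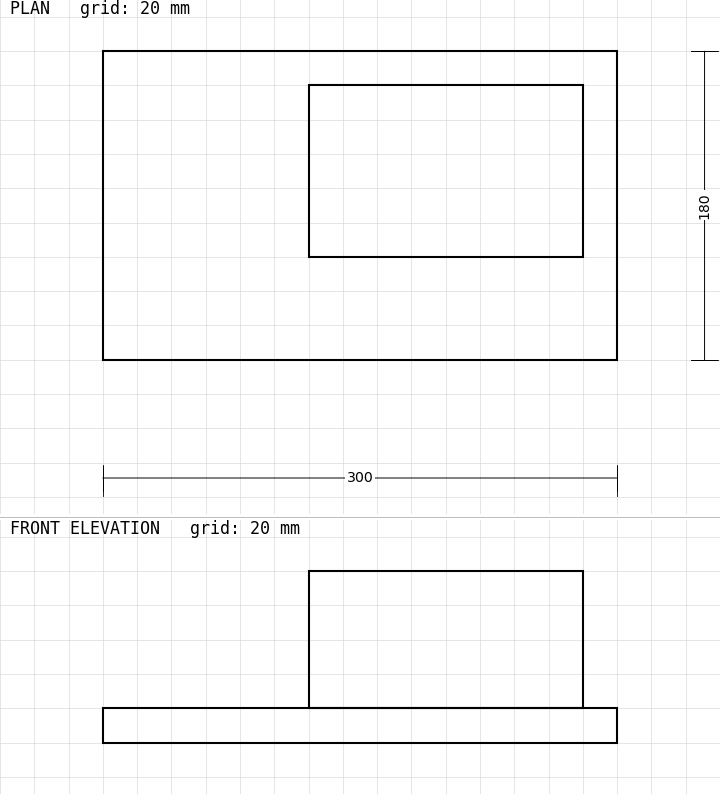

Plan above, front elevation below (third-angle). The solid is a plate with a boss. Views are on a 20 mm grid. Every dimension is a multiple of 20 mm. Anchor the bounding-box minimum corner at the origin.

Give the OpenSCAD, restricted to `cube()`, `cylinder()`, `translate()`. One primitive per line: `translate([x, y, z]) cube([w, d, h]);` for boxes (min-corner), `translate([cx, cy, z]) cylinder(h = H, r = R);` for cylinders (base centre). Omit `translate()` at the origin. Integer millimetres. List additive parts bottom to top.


cube([300, 180, 20]);
translate([120, 60, 20]) cube([160, 100, 80]);
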